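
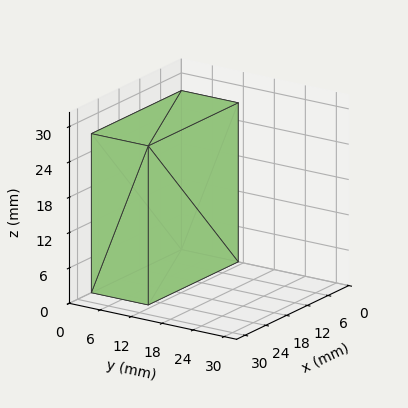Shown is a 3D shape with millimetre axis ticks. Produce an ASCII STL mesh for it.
Reading the render: the shape is a rectangular box, roughly 26 × 11 mm footprint and 27 mm tall (dimensions read to the nearest mm from the axis ticks). For the STL, each face is triangulated and given an outward normal.

solid part
  facet normal 0.0000 0.0000 -1.0000
    outer loop
      vertex 26.0 11.0 0.0
      vertex 26.0 0.0 0.0
      vertex 0.0 0.0 0.0
    endloop
  endfacet
  facet normal 0.0000 0.0000 -1.0000
    outer loop
      vertex 0.0 11.0 0.0
      vertex 26.0 11.0 0.0
      vertex 0.0 0.0 0.0
    endloop
  endfacet
  facet normal 0.0000 0.0000 1.0000
    outer loop
      vertex 0.0 0.0 27.0
      vertex 26.0 0.0 27.0
      vertex 26.0 11.0 27.0
    endloop
  endfacet
  facet normal 0.0000 0.0000 1.0000
    outer loop
      vertex 0.0 0.0 27.0
      vertex 26.0 11.0 27.0
      vertex 0.0 11.0 27.0
    endloop
  endfacet
  facet normal 0.0000 -1.0000 0.0000
    outer loop
      vertex 0.0 0.0 0.0
      vertex 26.0 0.0 0.0
      vertex 26.0 0.0 27.0
    endloop
  endfacet
  facet normal 0.0000 -1.0000 0.0000
    outer loop
      vertex 0.0 0.0 0.0
      vertex 26.0 0.0 27.0
      vertex 0.0 0.0 27.0
    endloop
  endfacet
  facet normal 0.0000 1.0000 0.0000
    outer loop
      vertex 26.0 11.0 27.0
      vertex 26.0 11.0 0.0
      vertex 0.0 11.0 0.0
    endloop
  endfacet
  facet normal 0.0000 1.0000 0.0000
    outer loop
      vertex 0.0 11.0 27.0
      vertex 26.0 11.0 27.0
      vertex 0.0 11.0 0.0
    endloop
  endfacet
  facet normal -1.0000 0.0000 0.0000
    outer loop
      vertex 0.0 11.0 27.0
      vertex 0.0 11.0 0.0
      vertex 0.0 0.0 0.0
    endloop
  endfacet
  facet normal -1.0000 0.0000 0.0000
    outer loop
      vertex 0.0 0.0 27.0
      vertex 0.0 11.0 27.0
      vertex 0.0 0.0 0.0
    endloop
  endfacet
  facet normal 1.0000 0.0000 0.0000
    outer loop
      vertex 26.0 0.0 0.0
      vertex 26.0 11.0 0.0
      vertex 26.0 11.0 27.0
    endloop
  endfacet
  facet normal 1.0000 0.0000 0.0000
    outer loop
      vertex 26.0 0.0 0.0
      vertex 26.0 11.0 27.0
      vertex 26.0 0.0 27.0
    endloop
  endfacet
endsolid part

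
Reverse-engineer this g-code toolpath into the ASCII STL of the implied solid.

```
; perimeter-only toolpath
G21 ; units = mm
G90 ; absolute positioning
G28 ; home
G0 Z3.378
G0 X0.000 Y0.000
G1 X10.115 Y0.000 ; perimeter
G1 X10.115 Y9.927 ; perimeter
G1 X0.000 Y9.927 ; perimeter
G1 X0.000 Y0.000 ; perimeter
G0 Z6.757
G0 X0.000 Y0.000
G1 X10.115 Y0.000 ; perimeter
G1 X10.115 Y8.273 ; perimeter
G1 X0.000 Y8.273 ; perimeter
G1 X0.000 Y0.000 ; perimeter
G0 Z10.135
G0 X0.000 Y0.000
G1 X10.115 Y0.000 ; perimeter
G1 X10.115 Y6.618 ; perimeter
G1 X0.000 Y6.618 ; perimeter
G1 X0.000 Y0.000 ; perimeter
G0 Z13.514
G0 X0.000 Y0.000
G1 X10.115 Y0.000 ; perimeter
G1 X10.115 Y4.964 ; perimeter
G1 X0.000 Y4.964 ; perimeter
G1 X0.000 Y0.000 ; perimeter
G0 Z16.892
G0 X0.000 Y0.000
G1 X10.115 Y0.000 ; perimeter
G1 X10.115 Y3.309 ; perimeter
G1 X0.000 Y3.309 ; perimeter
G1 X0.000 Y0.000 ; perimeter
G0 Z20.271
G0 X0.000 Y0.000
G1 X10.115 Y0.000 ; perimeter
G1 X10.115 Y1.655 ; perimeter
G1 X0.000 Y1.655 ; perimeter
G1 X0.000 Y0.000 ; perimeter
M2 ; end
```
solid part
  facet normal 0.0000 0.0000 -1.0000
    outer loop
      vertex 10.115 11.582 0.000
      vertex 10.115 0.000 0.000
      vertex 0.000 0.000 0.000
    endloop
  endfacet
  facet normal 0.0000 0.0000 -1.0000
    outer loop
      vertex 0.000 11.582 0.000
      vertex 10.115 11.582 0.000
      vertex 0.000 0.000 0.000
    endloop
  endfacet
  facet normal 0.0000 -1.0000 0.0000
    outer loop
      vertex 0.000 0.000 0.000
      vertex 10.115 0.000 0.000
      vertex 10.115 0.000 23.649
    endloop
  endfacet
  facet normal 0.0000 -1.0000 0.0000
    outer loop
      vertex 0.000 0.000 0.000
      vertex 10.115 0.000 23.649
      vertex 0.000 0.000 23.649
    endloop
  endfacet
  facet normal 0.0000 0.8981 0.4398
    outer loop
      vertex 0.000 0.000 23.649
      vertex 10.115 0.000 23.649
      vertex 10.115 11.582 0.000
    endloop
  endfacet
  facet normal 0.0000 0.8981 0.4398
    outer loop
      vertex 0.000 0.000 23.649
      vertex 10.115 11.582 0.000
      vertex 0.000 11.582 0.000
    endloop
  endfacet
  facet normal -1.0000 0.0000 0.0000
    outer loop
      vertex 0.000 0.000 23.649
      vertex 0.000 11.582 0.000
      vertex 0.000 0.000 0.000
    endloop
  endfacet
  facet normal 1.0000 0.0000 0.0000
    outer loop
      vertex 10.115 0.000 0.000
      vertex 10.115 11.582 0.000
      vertex 10.115 0.000 23.649
    endloop
  endfacet
endsolid part

The G0 Z moves step by Δz≈3.378 mm. The G1 loops shrink linearly with z, so the solid tapers from its base footprint up to z≈23.6. Closing with a flat bottom cap and the tapered top and triangulating gives 8 facets — a wedge (ramp): 10.1 × 11.6 mm base, rising to 23.6 mm along the y=0 edge and sloping linearly to z=0 at y=11.6.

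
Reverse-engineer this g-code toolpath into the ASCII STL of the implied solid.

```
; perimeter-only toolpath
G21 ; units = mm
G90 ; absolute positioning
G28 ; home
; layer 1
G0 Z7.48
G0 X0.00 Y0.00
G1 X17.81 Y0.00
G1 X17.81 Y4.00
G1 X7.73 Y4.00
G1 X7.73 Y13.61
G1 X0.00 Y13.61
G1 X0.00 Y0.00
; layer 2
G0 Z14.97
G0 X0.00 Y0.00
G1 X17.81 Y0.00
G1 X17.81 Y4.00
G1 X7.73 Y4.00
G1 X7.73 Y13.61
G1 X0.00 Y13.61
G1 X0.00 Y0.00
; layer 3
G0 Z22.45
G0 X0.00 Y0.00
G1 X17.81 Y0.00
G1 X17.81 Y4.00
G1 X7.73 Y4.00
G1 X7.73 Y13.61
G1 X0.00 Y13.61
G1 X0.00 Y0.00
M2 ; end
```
solid part
  facet normal 0.0000 0.0000 -1.0000
    outer loop
      vertex 17.81 4.00 0.00
      vertex 17.81 0.00 0.00
      vertex 0.00 0.00 0.00
    endloop
  endfacet
  facet normal 0.0000 0.0000 -1.0000
    outer loop
      vertex 7.73 4.00 0.00
      vertex 17.81 4.00 0.00
      vertex 0.00 0.00 0.00
    endloop
  endfacet
  facet normal 0.0000 0.0000 -1.0000
    outer loop
      vertex 7.73 13.61 0.00
      vertex 7.73 4.00 0.00
      vertex 0.00 0.00 0.00
    endloop
  endfacet
  facet normal 0.0000 0.0000 -1.0000
    outer loop
      vertex 0.00 13.61 0.00
      vertex 7.73 13.61 0.00
      vertex 0.00 0.00 0.00
    endloop
  endfacet
  facet normal 0.0000 0.0000 1.0000
    outer loop
      vertex 0.00 0.00 22.45
      vertex 17.81 0.00 22.45
      vertex 17.81 4.00 22.45
    endloop
  endfacet
  facet normal 0.0000 0.0000 1.0000
    outer loop
      vertex 0.00 0.00 22.45
      vertex 17.81 4.00 22.45
      vertex 7.73 4.00 22.45
    endloop
  endfacet
  facet normal 0.0000 0.0000 1.0000
    outer loop
      vertex 0.00 0.00 22.45
      vertex 7.73 4.00 22.45
      vertex 7.73 13.61 22.45
    endloop
  endfacet
  facet normal 0.0000 0.0000 1.0000
    outer loop
      vertex 0.00 0.00 22.45
      vertex 7.73 13.61 22.45
      vertex 0.00 13.61 22.45
    endloop
  endfacet
  facet normal 0.0000 -1.0000 0.0000
    outer loop
      vertex 0.00 0.00 0.00
      vertex 17.81 0.00 0.00
      vertex 17.81 0.00 22.45
    endloop
  endfacet
  facet normal 0.0000 -1.0000 0.0000
    outer loop
      vertex 0.00 0.00 0.00
      vertex 17.81 0.00 22.45
      vertex 0.00 0.00 22.45
    endloop
  endfacet
  facet normal 1.0000 0.0000 0.0000
    outer loop
      vertex 17.81 0.00 0.00
      vertex 17.81 4.00 0.00
      vertex 17.81 4.00 22.45
    endloop
  endfacet
  facet normal 1.0000 0.0000 0.0000
    outer loop
      vertex 17.81 0.00 0.00
      vertex 17.81 4.00 22.45
      vertex 17.81 0.00 22.45
    endloop
  endfacet
  facet normal 0.0000 1.0000 0.0000
    outer loop
      vertex 17.81 4.00 0.00
      vertex 7.73 4.00 0.00
      vertex 7.73 4.00 22.45
    endloop
  endfacet
  facet normal 0.0000 1.0000 0.0000
    outer loop
      vertex 17.81 4.00 0.00
      vertex 7.73 4.00 22.45
      vertex 17.81 4.00 22.45
    endloop
  endfacet
  facet normal 1.0000 0.0000 0.0000
    outer loop
      vertex 7.73 4.00 0.00
      vertex 7.73 13.61 0.00
      vertex 7.73 13.61 22.45
    endloop
  endfacet
  facet normal 1.0000 0.0000 0.0000
    outer loop
      vertex 7.73 4.00 0.00
      vertex 7.73 13.61 22.45
      vertex 7.73 4.00 22.45
    endloop
  endfacet
  facet normal 0.0000 1.0000 0.0000
    outer loop
      vertex 7.73 13.61 0.00
      vertex 0.00 13.61 0.00
      vertex 0.00 13.61 22.45
    endloop
  endfacet
  facet normal 0.0000 1.0000 0.0000
    outer loop
      vertex 7.73 13.61 0.00
      vertex 0.00 13.61 22.45
      vertex 7.73 13.61 22.45
    endloop
  endfacet
  facet normal -1.0000 0.0000 0.0000
    outer loop
      vertex 0.00 13.61 0.00
      vertex 0.00 0.00 0.00
      vertex 0.00 0.00 22.45
    endloop
  endfacet
  facet normal -1.0000 0.0000 0.0000
    outer loop
      vertex 0.00 13.61 0.00
      vertex 0.00 0.00 22.45
      vertex 0.00 13.61 22.45
    endloop
  endfacet
endsolid part

The G0 Z moves step by Δz≈7.48 mm. Every layer's G1 loop is the same polygon, so the solid is a straight extrusion of it from z=0 to z≈22.4. Closing with flat bottom and top caps and triangulating gives 20 facets — an L-shaped prism: outer 17.8 × 13.6 mm, arm thicknesses ≈ 4 mm (horizontal) and 7.73 mm (vertical), extruded 22.4 mm in z.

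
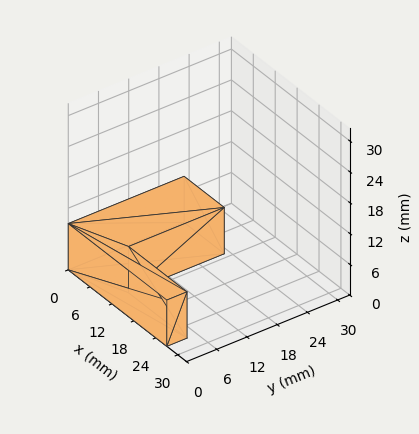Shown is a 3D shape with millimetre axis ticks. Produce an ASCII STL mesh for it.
Reading the render: the shape is an L-shaped prism: outer 27 × 23 mm, arm thicknesses ≈ 4 mm (horizontal) and 11 mm (vertical), extruded 9 mm in z (dimensions read to the nearest mm from the axis ticks). For the STL, each face is triangulated and given an outward normal.

solid part
  facet normal 0.0000 0.0000 -1.0000
    outer loop
      vertex 27.000 4.000 0.000
      vertex 27.000 0.000 0.000
      vertex 0.000 0.000 0.000
    endloop
  endfacet
  facet normal 0.0000 0.0000 -1.0000
    outer loop
      vertex 11.000 4.000 0.000
      vertex 27.000 4.000 0.000
      vertex 0.000 0.000 0.000
    endloop
  endfacet
  facet normal 0.0000 0.0000 -1.0000
    outer loop
      vertex 11.000 23.000 0.000
      vertex 11.000 4.000 0.000
      vertex 0.000 0.000 0.000
    endloop
  endfacet
  facet normal 0.0000 0.0000 -1.0000
    outer loop
      vertex 0.000 23.000 0.000
      vertex 11.000 23.000 0.000
      vertex 0.000 0.000 0.000
    endloop
  endfacet
  facet normal 0.0000 0.0000 1.0000
    outer loop
      vertex 0.000 0.000 9.000
      vertex 27.000 0.000 9.000
      vertex 27.000 4.000 9.000
    endloop
  endfacet
  facet normal 0.0000 0.0000 1.0000
    outer loop
      vertex 0.000 0.000 9.000
      vertex 27.000 4.000 9.000
      vertex 11.000 4.000 9.000
    endloop
  endfacet
  facet normal 0.0000 0.0000 1.0000
    outer loop
      vertex 0.000 0.000 9.000
      vertex 11.000 4.000 9.000
      vertex 11.000 23.000 9.000
    endloop
  endfacet
  facet normal 0.0000 0.0000 1.0000
    outer loop
      vertex 0.000 0.000 9.000
      vertex 11.000 23.000 9.000
      vertex 0.000 23.000 9.000
    endloop
  endfacet
  facet normal 0.0000 -1.0000 0.0000
    outer loop
      vertex 0.000 0.000 0.000
      vertex 27.000 0.000 0.000
      vertex 27.000 0.000 9.000
    endloop
  endfacet
  facet normal 0.0000 -1.0000 0.0000
    outer loop
      vertex 0.000 0.000 0.000
      vertex 27.000 0.000 9.000
      vertex 0.000 0.000 9.000
    endloop
  endfacet
  facet normal 1.0000 0.0000 0.0000
    outer loop
      vertex 27.000 0.000 0.000
      vertex 27.000 4.000 0.000
      vertex 27.000 4.000 9.000
    endloop
  endfacet
  facet normal 1.0000 0.0000 0.0000
    outer loop
      vertex 27.000 0.000 0.000
      vertex 27.000 4.000 9.000
      vertex 27.000 0.000 9.000
    endloop
  endfacet
  facet normal 0.0000 1.0000 0.0000
    outer loop
      vertex 27.000 4.000 0.000
      vertex 11.000 4.000 0.000
      vertex 11.000 4.000 9.000
    endloop
  endfacet
  facet normal 0.0000 1.0000 0.0000
    outer loop
      vertex 27.000 4.000 0.000
      vertex 11.000 4.000 9.000
      vertex 27.000 4.000 9.000
    endloop
  endfacet
  facet normal 1.0000 0.0000 0.0000
    outer loop
      vertex 11.000 4.000 0.000
      vertex 11.000 23.000 0.000
      vertex 11.000 23.000 9.000
    endloop
  endfacet
  facet normal 1.0000 0.0000 0.0000
    outer loop
      vertex 11.000 4.000 0.000
      vertex 11.000 23.000 9.000
      vertex 11.000 4.000 9.000
    endloop
  endfacet
  facet normal 0.0000 1.0000 0.0000
    outer loop
      vertex 11.000 23.000 0.000
      vertex 0.000 23.000 0.000
      vertex 0.000 23.000 9.000
    endloop
  endfacet
  facet normal 0.0000 1.0000 0.0000
    outer loop
      vertex 11.000 23.000 0.000
      vertex 0.000 23.000 9.000
      vertex 11.000 23.000 9.000
    endloop
  endfacet
  facet normal -1.0000 0.0000 0.0000
    outer loop
      vertex 0.000 23.000 0.000
      vertex 0.000 0.000 0.000
      vertex 0.000 0.000 9.000
    endloop
  endfacet
  facet normal -1.0000 0.0000 0.0000
    outer loop
      vertex 0.000 23.000 0.000
      vertex 0.000 0.000 9.000
      vertex 0.000 23.000 9.000
    endloop
  endfacet
endsolid part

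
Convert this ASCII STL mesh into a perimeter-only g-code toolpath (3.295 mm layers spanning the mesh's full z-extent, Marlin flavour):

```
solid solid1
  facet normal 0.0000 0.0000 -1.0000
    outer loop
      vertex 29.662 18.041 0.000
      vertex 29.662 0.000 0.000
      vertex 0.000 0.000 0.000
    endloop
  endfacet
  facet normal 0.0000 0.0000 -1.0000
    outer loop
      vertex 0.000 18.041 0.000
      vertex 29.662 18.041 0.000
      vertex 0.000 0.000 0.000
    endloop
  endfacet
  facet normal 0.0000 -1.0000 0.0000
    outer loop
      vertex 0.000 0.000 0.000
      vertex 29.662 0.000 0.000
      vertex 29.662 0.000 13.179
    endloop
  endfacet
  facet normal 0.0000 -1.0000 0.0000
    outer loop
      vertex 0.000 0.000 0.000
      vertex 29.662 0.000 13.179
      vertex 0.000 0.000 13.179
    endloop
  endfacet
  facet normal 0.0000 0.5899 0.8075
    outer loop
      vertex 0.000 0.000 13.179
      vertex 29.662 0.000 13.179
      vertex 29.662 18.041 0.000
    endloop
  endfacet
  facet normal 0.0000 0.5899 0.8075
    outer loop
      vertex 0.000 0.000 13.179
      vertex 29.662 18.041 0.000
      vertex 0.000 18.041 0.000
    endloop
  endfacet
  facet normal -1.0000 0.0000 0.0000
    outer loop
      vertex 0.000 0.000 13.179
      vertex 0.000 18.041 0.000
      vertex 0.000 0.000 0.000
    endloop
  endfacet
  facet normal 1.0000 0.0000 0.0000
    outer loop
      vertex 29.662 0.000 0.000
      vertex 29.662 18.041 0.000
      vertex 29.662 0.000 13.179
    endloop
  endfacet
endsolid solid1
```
; perimeter-only toolpath
G21 ; units = mm
G90 ; absolute positioning
G28 ; home
; layer 1
G0 Z3.295
G0 X0.000 Y0.000
G1 X29.662 Y0.000
G1 X29.662 Y13.531
G1 X0.000 Y13.531
G1 X0.000 Y0.000
; layer 2
G0 Z6.590
G0 X0.000 Y0.000
G1 X29.662 Y0.000
G1 X29.662 Y9.021
G1 X0.000 Y9.021
G1 X0.000 Y0.000
; layer 3
G0 Z9.884
G0 X0.000 Y0.000
G1 X29.662 Y0.000
G1 X29.662 Y4.510
G1 X0.000 Y4.510
G1 X0.000 Y0.000
M2 ; end

The solid is a wedge (ramp): 29.7 × 18 mm base, rising to 13.2 mm along the y=0 edge and sloping linearly to z=0 at y=18. Slicing at Δz = 3.295 mm — 4 equal slices spanning the solid's height, so layer i sits at z = i·h/4 — gives 3 non-empty perimeters. Each is a 4-segment closed polygon; G0 lifts to the layer z and rapids to the start vertex, then G1 traces the edges. The cross-section shrinks linearly with z (the slice at the apex is degenerate and omitted).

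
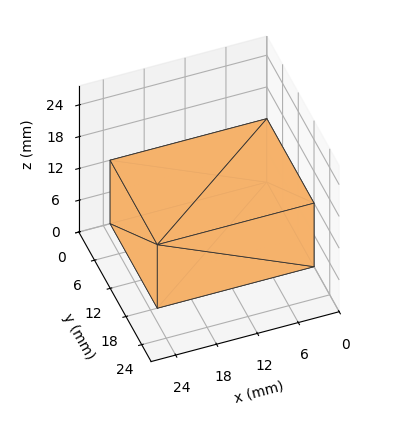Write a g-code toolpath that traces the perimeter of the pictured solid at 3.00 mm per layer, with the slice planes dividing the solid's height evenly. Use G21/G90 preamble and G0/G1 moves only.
Reading the render: the shape is a rectangular box, roughly 23 × 18 mm footprint and 12 mm tall (dimensions read to the nearest mm from the axis ticks). For the g-code, the solid's height is divided into equal slices at the stated Δz and each level perimeter traced with G1 moves after a G0 lift.

; perimeter-only toolpath
G21 ; units = mm
G90 ; absolute positioning
G28 ; home
; layer 1
G0 Z3.00
G0 X0.00 Y0.00
G1 X23.00 Y0.00
G1 X23.00 Y18.00
G1 X0.00 Y18.00
G1 X0.00 Y0.00
; layer 2
G0 Z6.00
G0 X0.00 Y0.00
G1 X23.00 Y0.00
G1 X23.00 Y18.00
G1 X0.00 Y18.00
G1 X0.00 Y0.00
; layer 3
G0 Z9.00
G0 X0.00 Y0.00
G1 X23.00 Y0.00
G1 X23.00 Y18.00
G1 X0.00 Y18.00
G1 X0.00 Y0.00
; layer 4
G0 Z12.00
G0 X0.00 Y0.00
G1 X23.00 Y0.00
G1 X23.00 Y18.00
G1 X0.00 Y18.00
G1 X0.00 Y0.00
M2 ; end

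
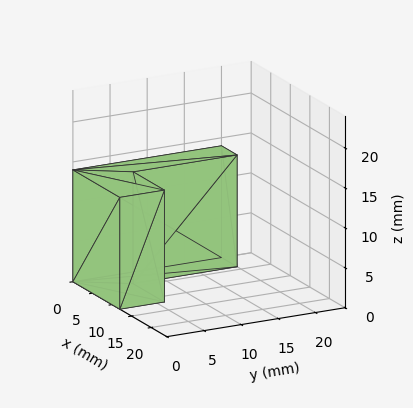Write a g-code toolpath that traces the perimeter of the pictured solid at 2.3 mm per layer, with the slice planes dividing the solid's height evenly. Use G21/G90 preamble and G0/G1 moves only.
Reading the render: the shape is an L-shaped prism: outer 12 × 20 mm, arm thicknesses ≈ 6 mm (horizontal) and 4 mm (vertical), extruded 14 mm in z (dimensions read to the nearest mm from the axis ticks). For the g-code, the solid's height is divided into equal slices at the stated Δz and each level perimeter traced with G1 moves after a G0 lift.

; perimeter-only toolpath
G21 ; units = mm
G90 ; absolute positioning
G28 ; home
; layer 1
G0 Z2.3
G0 X0.0 Y0.0
G1 X12.0 Y0.0
G1 X12.0 Y6.0
G1 X4.0 Y6.0
G1 X4.0 Y20.0
G1 X0.0 Y20.0
G1 X0.0 Y0.0
; layer 2
G0 Z4.7
G0 X0.0 Y0.0
G1 X12.0 Y0.0
G1 X12.0 Y6.0
G1 X4.0 Y6.0
G1 X4.0 Y20.0
G1 X0.0 Y20.0
G1 X0.0 Y0.0
; layer 3
G0 Z7.0
G0 X0.0 Y0.0
G1 X12.0 Y0.0
G1 X12.0 Y6.0
G1 X4.0 Y6.0
G1 X4.0 Y20.0
G1 X0.0 Y20.0
G1 X0.0 Y0.0
; layer 4
G0 Z9.3
G0 X0.0 Y0.0
G1 X12.0 Y0.0
G1 X12.0 Y6.0
G1 X4.0 Y6.0
G1 X4.0 Y20.0
G1 X0.0 Y20.0
G1 X0.0 Y0.0
; layer 5
G0 Z11.7
G0 X0.0 Y0.0
G1 X12.0 Y0.0
G1 X12.0 Y6.0
G1 X4.0 Y6.0
G1 X4.0 Y20.0
G1 X0.0 Y20.0
G1 X0.0 Y0.0
; layer 6
G0 Z14.0
G0 X0.0 Y0.0
G1 X12.0 Y0.0
G1 X12.0 Y6.0
G1 X4.0 Y6.0
G1 X4.0 Y20.0
G1 X0.0 Y20.0
G1 X0.0 Y0.0
M2 ; end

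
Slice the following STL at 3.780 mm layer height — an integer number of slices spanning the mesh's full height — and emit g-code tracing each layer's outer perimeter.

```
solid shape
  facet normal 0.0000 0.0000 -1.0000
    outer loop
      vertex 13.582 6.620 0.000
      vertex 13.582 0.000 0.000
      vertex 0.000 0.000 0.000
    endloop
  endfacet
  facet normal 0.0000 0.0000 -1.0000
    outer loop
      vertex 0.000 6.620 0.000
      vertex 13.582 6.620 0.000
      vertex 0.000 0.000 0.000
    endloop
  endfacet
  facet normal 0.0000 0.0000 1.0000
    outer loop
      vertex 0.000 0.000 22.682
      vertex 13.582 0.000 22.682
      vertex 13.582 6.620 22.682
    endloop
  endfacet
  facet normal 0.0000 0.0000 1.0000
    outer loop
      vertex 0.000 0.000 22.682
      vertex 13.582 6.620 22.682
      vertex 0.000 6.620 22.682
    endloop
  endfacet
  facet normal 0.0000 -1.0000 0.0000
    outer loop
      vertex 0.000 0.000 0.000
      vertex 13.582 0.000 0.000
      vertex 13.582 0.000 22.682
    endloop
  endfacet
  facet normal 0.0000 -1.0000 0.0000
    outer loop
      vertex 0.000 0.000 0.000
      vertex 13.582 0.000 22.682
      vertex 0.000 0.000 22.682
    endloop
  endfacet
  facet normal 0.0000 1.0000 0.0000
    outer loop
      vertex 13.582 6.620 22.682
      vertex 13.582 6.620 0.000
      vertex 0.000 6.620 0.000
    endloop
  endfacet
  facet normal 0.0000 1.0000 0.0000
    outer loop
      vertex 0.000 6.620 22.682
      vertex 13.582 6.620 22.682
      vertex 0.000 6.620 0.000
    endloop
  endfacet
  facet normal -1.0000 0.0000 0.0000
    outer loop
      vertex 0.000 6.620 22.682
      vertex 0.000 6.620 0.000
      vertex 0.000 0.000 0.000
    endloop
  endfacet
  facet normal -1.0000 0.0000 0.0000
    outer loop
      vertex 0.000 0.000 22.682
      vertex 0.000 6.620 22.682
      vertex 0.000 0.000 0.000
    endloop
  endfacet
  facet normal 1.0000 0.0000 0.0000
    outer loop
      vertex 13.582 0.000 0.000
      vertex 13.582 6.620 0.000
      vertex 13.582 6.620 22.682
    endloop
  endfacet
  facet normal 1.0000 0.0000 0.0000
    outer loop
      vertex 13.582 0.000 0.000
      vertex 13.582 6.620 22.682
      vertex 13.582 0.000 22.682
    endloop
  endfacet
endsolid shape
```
; perimeter-only toolpath
G21 ; units = mm
G90 ; absolute positioning
G28 ; home
; layer 1
G0 Z3.780
G0 X0.000 Y0.000
G1 X13.582 Y0.000
G1 X13.582 Y6.620
G1 X0.000 Y6.620
G1 X0.000 Y0.000
; layer 2
G0 Z7.561
G0 X0.000 Y0.000
G1 X13.582 Y0.000
G1 X13.582 Y6.620
G1 X0.000 Y6.620
G1 X0.000 Y0.000
; layer 3
G0 Z11.341
G0 X0.000 Y0.000
G1 X13.582 Y0.000
G1 X13.582 Y6.620
G1 X0.000 Y6.620
G1 X0.000 Y0.000
; layer 4
G0 Z15.121
G0 X0.000 Y0.000
G1 X13.582 Y0.000
G1 X13.582 Y6.620
G1 X0.000 Y6.620
G1 X0.000 Y0.000
; layer 5
G0 Z18.902
G0 X0.000 Y0.000
G1 X13.582 Y0.000
G1 X13.582 Y6.620
G1 X0.000 Y6.620
G1 X0.000 Y0.000
; layer 6
G0 Z22.682
G0 X0.000 Y0.000
G1 X13.582 Y0.000
G1 X13.582 Y6.620
G1 X0.000 Y6.620
G1 X0.000 Y0.000
M2 ; end

The solid is a rectangular box, roughly 13.6 × 6.62 mm footprint and 22.7 mm tall. Slicing at Δz = 3.780 mm — 6 equal slices spanning the solid's height, so layer i sits at z = i·h/6 — gives 6 non-empty perimeters. Each is a 4-segment closed polygon; G0 lifts to the layer z and rapids to the start vertex, then G1 traces the edges.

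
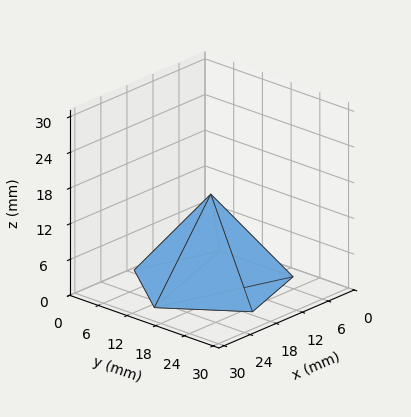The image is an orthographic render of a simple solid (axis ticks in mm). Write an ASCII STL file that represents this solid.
Reading the render: the shape is a regular 5-sided pyramid, base circumscribed radius ≈ 13 mm, apex at z ≈ 15 mm (dimensions read to the nearest mm from the axis ticks). For the STL, each face is triangulated and given an outward normal.

solid part
  facet normal 0.0000 0.0000 -1.0000
    outer loop
      vertex 2.48 20.64 0.00
      vertex 17.02 25.36 0.00
      vertex 26.00 13.00 0.00
    endloop
  endfacet
  facet normal 0.0000 0.0000 -1.0000
    outer loop
      vertex 2.48 5.36 0.00
      vertex 2.48 20.64 0.00
      vertex 26.00 13.00 0.00
    endloop
  endfacet
  facet normal 0.0000 0.0000 -1.0000
    outer loop
      vertex 17.02 0.64 0.00
      vertex 2.48 5.36 0.00
      vertex 26.00 13.00 0.00
    endloop
  endfacet
  facet normal 0.6624 0.4813 0.5741
    outer loop
      vertex 26.00 13.00 0.00
      vertex 17.02 25.36 0.00
      vertex 13.00 13.00 15.00
    endloop
  endfacet
  facet normal -0.2528 0.7788 0.5740
    outer loop
      vertex 17.02 25.36 0.00
      vertex 2.48 20.64 0.00
      vertex 13.00 13.00 15.00
    endloop
  endfacet
  facet normal -0.8187 0.0000 0.5742
    outer loop
      vertex 2.48 20.64 0.00
      vertex 2.48 5.36 0.00
      vertex 13.00 13.00 15.00
    endloop
  endfacet
  facet normal -0.2528 -0.7788 0.5740
    outer loop
      vertex 2.48 5.36 0.00
      vertex 17.02 0.64 0.00
      vertex 13.00 13.00 15.00
    endloop
  endfacet
  facet normal 0.6624 -0.4813 0.5741
    outer loop
      vertex 17.02 0.64 0.00
      vertex 26.00 13.00 0.00
      vertex 13.00 13.00 15.00
    endloop
  endfacet
endsolid part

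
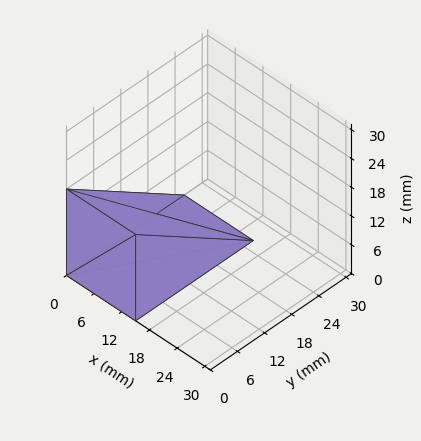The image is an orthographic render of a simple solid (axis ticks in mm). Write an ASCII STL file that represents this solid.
Reading the render: the shape is a wedge (ramp): 15 × 26 mm base, rising to 18 mm along the y=0 edge and sloping linearly to z=0 at y=26 (dimensions read to the nearest mm from the axis ticks). For the STL, each face is triangulated and given an outward normal.

solid part
  facet normal 0.0000 0.0000 -1.0000
    outer loop
      vertex 15.000 26.000 0.000
      vertex 15.000 0.000 0.000
      vertex 0.000 0.000 0.000
    endloop
  endfacet
  facet normal 0.0000 0.0000 -1.0000
    outer loop
      vertex 0.000 26.000 0.000
      vertex 15.000 26.000 0.000
      vertex 0.000 0.000 0.000
    endloop
  endfacet
  facet normal 0.0000 -1.0000 0.0000
    outer loop
      vertex 0.000 0.000 0.000
      vertex 15.000 0.000 0.000
      vertex 15.000 0.000 18.000
    endloop
  endfacet
  facet normal 0.0000 -1.0000 0.0000
    outer loop
      vertex 0.000 0.000 0.000
      vertex 15.000 0.000 18.000
      vertex 0.000 0.000 18.000
    endloop
  endfacet
  facet normal 0.0000 0.5692 0.8222
    outer loop
      vertex 0.000 0.000 18.000
      vertex 15.000 0.000 18.000
      vertex 15.000 26.000 0.000
    endloop
  endfacet
  facet normal 0.0000 0.5692 0.8222
    outer loop
      vertex 0.000 0.000 18.000
      vertex 15.000 26.000 0.000
      vertex 0.000 26.000 0.000
    endloop
  endfacet
  facet normal -1.0000 0.0000 0.0000
    outer loop
      vertex 0.000 0.000 18.000
      vertex 0.000 26.000 0.000
      vertex 0.000 0.000 0.000
    endloop
  endfacet
  facet normal 1.0000 0.0000 0.0000
    outer loop
      vertex 15.000 0.000 0.000
      vertex 15.000 26.000 0.000
      vertex 15.000 0.000 18.000
    endloop
  endfacet
endsolid part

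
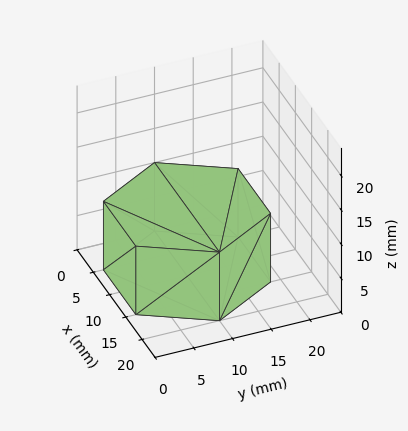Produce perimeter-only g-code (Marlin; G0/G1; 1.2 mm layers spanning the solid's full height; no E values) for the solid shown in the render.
Reading the render: the shape is a regular 6-sided prism (a cylinder approximated with 6 flat sides), circumscribed radius ≈ 10 mm, height ≈ 10 mm (dimensions read to the nearest mm from the axis ticks). For the g-code, the solid's height is divided into equal slices at the stated Δz and each level perimeter traced with G1 moves after a G0 lift.

; perimeter-only toolpath
G21 ; units = mm
G90 ; absolute positioning
G28 ; home
; layer 1
G0 Z1.2
G0 X20.0 Y10.0
G1 X15.0 Y18.7
G1 X5.0 Y18.7
G1 X0.0 Y10.0
G1 X5.0 Y1.3
G1 X15.0 Y1.3
G1 X20.0 Y10.0
; layer 2
G0 Z2.5
G0 X20.0 Y10.0
G1 X15.0 Y18.7
G1 X5.0 Y18.7
G1 X0.0 Y10.0
G1 X5.0 Y1.3
G1 X15.0 Y1.3
G1 X20.0 Y10.0
; layer 3
G0 Z3.8
G0 X20.0 Y10.0
G1 X15.0 Y18.7
G1 X5.0 Y18.7
G1 X0.0 Y10.0
G1 X5.0 Y1.3
G1 X15.0 Y1.3
G1 X20.0 Y10.0
; layer 4
G0 Z5.0
G0 X20.0 Y10.0
G1 X15.0 Y18.7
G1 X5.0 Y18.7
G1 X0.0 Y10.0
G1 X5.0 Y1.3
G1 X15.0 Y1.3
G1 X20.0 Y10.0
; layer 5
G0 Z6.2
G0 X20.0 Y10.0
G1 X15.0 Y18.7
G1 X5.0 Y18.7
G1 X0.0 Y10.0
G1 X5.0 Y1.3
G1 X15.0 Y1.3
G1 X20.0 Y10.0
; layer 6
G0 Z7.5
G0 X20.0 Y10.0
G1 X15.0 Y18.7
G1 X5.0 Y18.7
G1 X0.0 Y10.0
G1 X5.0 Y1.3
G1 X15.0 Y1.3
G1 X20.0 Y10.0
; layer 7
G0 Z8.8
G0 X20.0 Y10.0
G1 X15.0 Y18.7
G1 X5.0 Y18.7
G1 X0.0 Y10.0
G1 X5.0 Y1.3
G1 X15.0 Y1.3
G1 X20.0 Y10.0
; layer 8
G0 Z10.0
G0 X20.0 Y10.0
G1 X15.0 Y18.7
G1 X5.0 Y18.7
G1 X0.0 Y10.0
G1 X5.0 Y1.3
G1 X15.0 Y1.3
G1 X20.0 Y10.0
M2 ; end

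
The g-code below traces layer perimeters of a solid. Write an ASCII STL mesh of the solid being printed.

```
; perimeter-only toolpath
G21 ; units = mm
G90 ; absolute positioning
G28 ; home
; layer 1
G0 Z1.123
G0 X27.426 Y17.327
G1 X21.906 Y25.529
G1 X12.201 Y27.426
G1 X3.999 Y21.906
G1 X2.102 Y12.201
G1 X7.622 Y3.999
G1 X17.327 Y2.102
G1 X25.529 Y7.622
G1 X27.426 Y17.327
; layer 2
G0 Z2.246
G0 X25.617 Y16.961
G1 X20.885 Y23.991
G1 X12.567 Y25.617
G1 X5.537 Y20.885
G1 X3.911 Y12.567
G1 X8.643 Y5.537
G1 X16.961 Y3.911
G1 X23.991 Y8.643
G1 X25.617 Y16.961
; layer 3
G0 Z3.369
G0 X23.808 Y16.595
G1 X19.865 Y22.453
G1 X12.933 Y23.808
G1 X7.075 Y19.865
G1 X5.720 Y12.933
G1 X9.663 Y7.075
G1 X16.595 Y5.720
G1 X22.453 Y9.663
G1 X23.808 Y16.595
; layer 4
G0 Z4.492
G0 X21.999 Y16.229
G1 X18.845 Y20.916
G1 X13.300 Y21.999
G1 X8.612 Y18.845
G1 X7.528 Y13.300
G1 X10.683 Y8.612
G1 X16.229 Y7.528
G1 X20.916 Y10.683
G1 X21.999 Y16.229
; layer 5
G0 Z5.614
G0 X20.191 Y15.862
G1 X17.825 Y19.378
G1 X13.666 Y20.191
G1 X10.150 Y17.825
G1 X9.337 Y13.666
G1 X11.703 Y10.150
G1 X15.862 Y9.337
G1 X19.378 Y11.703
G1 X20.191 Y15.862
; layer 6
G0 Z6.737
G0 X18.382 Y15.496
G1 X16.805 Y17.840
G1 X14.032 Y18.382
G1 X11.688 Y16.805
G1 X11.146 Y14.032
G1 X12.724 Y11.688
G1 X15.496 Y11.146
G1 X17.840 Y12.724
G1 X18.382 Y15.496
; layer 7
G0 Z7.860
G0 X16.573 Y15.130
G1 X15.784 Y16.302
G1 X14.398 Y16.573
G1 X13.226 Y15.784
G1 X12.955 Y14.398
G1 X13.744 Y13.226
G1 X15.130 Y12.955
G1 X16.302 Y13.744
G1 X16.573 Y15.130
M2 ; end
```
solid part
  facet normal 0.0000 0.0000 -1.0000
    outer loop
      vertex 11.835 29.235 0.000
      vertex 22.926 27.067 0.000
      vertex 29.235 17.693 0.000
    endloop
  endfacet
  facet normal 0.0000 0.0000 -1.0000
    outer loop
      vertex 2.461 22.926 0.000
      vertex 11.835 29.235 0.000
      vertex 29.235 17.693 0.000
    endloop
  endfacet
  facet normal 0.0000 0.0000 -1.0000
    outer loop
      vertex 0.293 11.835 0.000
      vertex 2.461 22.926 0.000
      vertex 29.235 17.693 0.000
    endloop
  endfacet
  facet normal 0.0000 0.0000 -1.0000
    outer loop
      vertex 6.602 2.461 0.000
      vertex 0.293 11.835 0.000
      vertex 29.235 17.693 0.000
    endloop
  endfacet
  facet normal 0.0000 0.0000 -1.0000
    outer loop
      vertex 17.693 0.293 0.000
      vertex 6.602 2.461 0.000
      vertex 29.235 17.693 0.000
    endloop
  endfacet
  facet normal 0.0000 0.0000 -1.0000
    outer loop
      vertex 27.067 6.602 0.000
      vertex 17.693 0.293 0.000
      vertex 29.235 17.693 0.000
    endloop
  endfacet
  facet normal 0.4563 0.3071 0.8352
    outer loop
      vertex 29.235 17.693 0.000
      vertex 22.926 27.067 0.000
      vertex 14.764 14.764 8.983
    endloop
  endfacet
  facet normal 0.1055 0.5398 0.8352
    outer loop
      vertex 22.926 27.067 0.000
      vertex 11.835 29.235 0.000
      vertex 14.764 14.764 8.983
    endloop
  endfacet
  facet normal -0.3071 0.4563 0.8352
    outer loop
      vertex 11.835 29.235 0.000
      vertex 2.461 22.926 0.000
      vertex 14.764 14.764 8.983
    endloop
  endfacet
  facet normal -0.5398 0.1055 0.8352
    outer loop
      vertex 2.461 22.926 0.000
      vertex 0.293 11.835 0.000
      vertex 14.764 14.764 8.983
    endloop
  endfacet
  facet normal -0.4563 -0.3071 0.8352
    outer loop
      vertex 0.293 11.835 0.000
      vertex 6.602 2.461 0.000
      vertex 14.764 14.764 8.983
    endloop
  endfacet
  facet normal -0.1055 -0.5398 0.8352
    outer loop
      vertex 6.602 2.461 0.000
      vertex 17.693 0.293 0.000
      vertex 14.764 14.764 8.983
    endloop
  endfacet
  facet normal 0.3071 -0.4563 0.8352
    outer loop
      vertex 17.693 0.293 0.000
      vertex 27.067 6.602 0.000
      vertex 14.764 14.764 8.983
    endloop
  endfacet
  facet normal 0.5398 -0.1055 0.8352
    outer loop
      vertex 27.067 6.602 0.000
      vertex 29.235 17.693 0.000
      vertex 14.764 14.764 8.983
    endloop
  endfacet
endsolid part

The G0 Z moves step by Δz≈1.123 mm. The G1 loops shrink linearly with z, so the solid tapers from its base footprint up to z≈8.98. Closing with a flat bottom cap and the tapered top and triangulating gives 14 facets — a regular 8-sided pyramid, base circumscribed radius ≈ 14.8 mm, apex at z ≈ 8.98 mm.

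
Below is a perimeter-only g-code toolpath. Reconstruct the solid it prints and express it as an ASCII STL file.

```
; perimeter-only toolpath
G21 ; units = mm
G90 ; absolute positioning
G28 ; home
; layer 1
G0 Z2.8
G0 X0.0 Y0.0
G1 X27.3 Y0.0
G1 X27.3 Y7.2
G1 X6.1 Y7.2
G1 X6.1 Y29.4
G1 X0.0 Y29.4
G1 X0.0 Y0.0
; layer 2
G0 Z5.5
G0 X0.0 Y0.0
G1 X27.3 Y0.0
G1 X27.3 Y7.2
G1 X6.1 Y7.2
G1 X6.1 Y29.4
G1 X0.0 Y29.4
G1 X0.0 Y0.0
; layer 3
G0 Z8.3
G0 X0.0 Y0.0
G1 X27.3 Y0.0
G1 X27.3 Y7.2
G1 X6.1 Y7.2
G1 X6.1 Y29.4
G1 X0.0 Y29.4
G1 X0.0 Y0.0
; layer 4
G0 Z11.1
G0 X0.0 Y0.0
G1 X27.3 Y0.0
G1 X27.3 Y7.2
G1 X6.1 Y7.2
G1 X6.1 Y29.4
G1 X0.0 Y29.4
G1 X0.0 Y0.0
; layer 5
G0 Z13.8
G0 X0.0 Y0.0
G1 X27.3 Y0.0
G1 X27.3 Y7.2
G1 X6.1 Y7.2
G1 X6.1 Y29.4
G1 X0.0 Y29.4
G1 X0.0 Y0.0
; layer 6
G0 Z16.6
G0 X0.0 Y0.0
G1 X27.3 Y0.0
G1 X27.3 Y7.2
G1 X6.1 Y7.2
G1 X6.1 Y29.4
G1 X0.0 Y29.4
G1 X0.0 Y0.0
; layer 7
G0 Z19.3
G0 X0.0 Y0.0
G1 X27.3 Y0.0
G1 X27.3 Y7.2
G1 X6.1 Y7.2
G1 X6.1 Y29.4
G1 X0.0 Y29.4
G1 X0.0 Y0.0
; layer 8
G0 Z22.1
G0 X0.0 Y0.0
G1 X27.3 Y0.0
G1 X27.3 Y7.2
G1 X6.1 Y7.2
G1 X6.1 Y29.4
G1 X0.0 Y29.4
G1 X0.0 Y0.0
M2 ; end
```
solid part
  facet normal 0.0000 0.0000 -1.0000
    outer loop
      vertex 27.3 7.2 0.0
      vertex 27.3 0.0 0.0
      vertex 0.0 0.0 0.0
    endloop
  endfacet
  facet normal 0.0000 0.0000 -1.0000
    outer loop
      vertex 6.1 7.2 0.0
      vertex 27.3 7.2 0.0
      vertex 0.0 0.0 0.0
    endloop
  endfacet
  facet normal 0.0000 0.0000 -1.0000
    outer loop
      vertex 6.1 29.4 0.0
      vertex 6.1 7.2 0.0
      vertex 0.0 0.0 0.0
    endloop
  endfacet
  facet normal 0.0000 0.0000 -1.0000
    outer loop
      vertex 0.0 29.4 0.0
      vertex 6.1 29.4 0.0
      vertex 0.0 0.0 0.0
    endloop
  endfacet
  facet normal 0.0000 0.0000 1.0000
    outer loop
      vertex 0.0 0.0 22.1
      vertex 27.3 0.0 22.1
      vertex 27.3 7.2 22.1
    endloop
  endfacet
  facet normal 0.0000 0.0000 1.0000
    outer loop
      vertex 0.0 0.0 22.1
      vertex 27.3 7.2 22.1
      vertex 6.1 7.2 22.1
    endloop
  endfacet
  facet normal 0.0000 0.0000 1.0000
    outer loop
      vertex 0.0 0.0 22.1
      vertex 6.1 7.2 22.1
      vertex 6.1 29.4 22.1
    endloop
  endfacet
  facet normal 0.0000 0.0000 1.0000
    outer loop
      vertex 0.0 0.0 22.1
      vertex 6.1 29.4 22.1
      vertex 0.0 29.4 22.1
    endloop
  endfacet
  facet normal 0.0000 -1.0000 0.0000
    outer loop
      vertex 0.0 0.0 0.0
      vertex 27.3 0.0 0.0
      vertex 27.3 0.0 22.1
    endloop
  endfacet
  facet normal 0.0000 -1.0000 0.0000
    outer loop
      vertex 0.0 0.0 0.0
      vertex 27.3 0.0 22.1
      vertex 0.0 0.0 22.1
    endloop
  endfacet
  facet normal 1.0000 0.0000 0.0000
    outer loop
      vertex 27.3 0.0 0.0
      vertex 27.3 7.2 0.0
      vertex 27.3 7.2 22.1
    endloop
  endfacet
  facet normal 1.0000 0.0000 0.0000
    outer loop
      vertex 27.3 0.0 0.0
      vertex 27.3 7.2 22.1
      vertex 27.3 0.0 22.1
    endloop
  endfacet
  facet normal 0.0000 1.0000 0.0000
    outer loop
      vertex 27.3 7.2 0.0
      vertex 6.1 7.2 0.0
      vertex 6.1 7.2 22.1
    endloop
  endfacet
  facet normal 0.0000 1.0000 0.0000
    outer loop
      vertex 27.3 7.2 0.0
      vertex 6.1 7.2 22.1
      vertex 27.3 7.2 22.1
    endloop
  endfacet
  facet normal 1.0000 0.0000 0.0000
    outer loop
      vertex 6.1 7.2 0.0
      vertex 6.1 29.4 0.0
      vertex 6.1 29.4 22.1
    endloop
  endfacet
  facet normal 1.0000 0.0000 0.0000
    outer loop
      vertex 6.1 7.2 0.0
      vertex 6.1 29.4 22.1
      vertex 6.1 7.2 22.1
    endloop
  endfacet
  facet normal 0.0000 1.0000 0.0000
    outer loop
      vertex 6.1 29.4 0.0
      vertex 0.0 29.4 0.0
      vertex 0.0 29.4 22.1
    endloop
  endfacet
  facet normal 0.0000 1.0000 0.0000
    outer loop
      vertex 6.1 29.4 0.0
      vertex 0.0 29.4 22.1
      vertex 6.1 29.4 22.1
    endloop
  endfacet
  facet normal -1.0000 0.0000 0.0000
    outer loop
      vertex 0.0 29.4 0.0
      vertex 0.0 0.0 0.0
      vertex 0.0 0.0 22.1
    endloop
  endfacet
  facet normal -1.0000 0.0000 0.0000
    outer loop
      vertex 0.0 29.4 0.0
      vertex 0.0 0.0 22.1
      vertex 0.0 29.4 22.1
    endloop
  endfacet
endsolid part

The G0 Z moves step by Δz≈2.8 mm. Every layer's G1 loop is the same polygon, so the solid is a straight extrusion of it from z=0 to z≈22.1. Closing with flat bottom and top caps and triangulating gives 20 facets — an L-shaped prism: outer 27.3 × 29.4 mm, arm thicknesses ≈ 7.2 mm (horizontal) and 6.1 mm (vertical), extruded 22.1 mm in z.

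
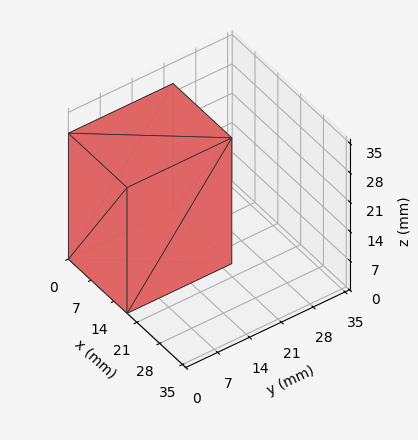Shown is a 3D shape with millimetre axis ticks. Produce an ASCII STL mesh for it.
Reading the render: the shape is a rectangular box, roughly 18 × 23 mm footprint and 30 mm tall (dimensions read to the nearest mm from the axis ticks). For the STL, each face is triangulated and given an outward normal.

solid part
  facet normal 0.0000 0.0000 -1.0000
    outer loop
      vertex 18.0 23.0 0.0
      vertex 18.0 0.0 0.0
      vertex 0.0 0.0 0.0
    endloop
  endfacet
  facet normal 0.0000 0.0000 -1.0000
    outer loop
      vertex 0.0 23.0 0.0
      vertex 18.0 23.0 0.0
      vertex 0.0 0.0 0.0
    endloop
  endfacet
  facet normal 0.0000 0.0000 1.0000
    outer loop
      vertex 0.0 0.0 30.0
      vertex 18.0 0.0 30.0
      vertex 18.0 23.0 30.0
    endloop
  endfacet
  facet normal 0.0000 0.0000 1.0000
    outer loop
      vertex 0.0 0.0 30.0
      vertex 18.0 23.0 30.0
      vertex 0.0 23.0 30.0
    endloop
  endfacet
  facet normal 0.0000 -1.0000 0.0000
    outer loop
      vertex 0.0 0.0 0.0
      vertex 18.0 0.0 0.0
      vertex 18.0 0.0 30.0
    endloop
  endfacet
  facet normal 0.0000 -1.0000 0.0000
    outer loop
      vertex 0.0 0.0 0.0
      vertex 18.0 0.0 30.0
      vertex 0.0 0.0 30.0
    endloop
  endfacet
  facet normal 0.0000 1.0000 0.0000
    outer loop
      vertex 18.0 23.0 30.0
      vertex 18.0 23.0 0.0
      vertex 0.0 23.0 0.0
    endloop
  endfacet
  facet normal 0.0000 1.0000 0.0000
    outer loop
      vertex 0.0 23.0 30.0
      vertex 18.0 23.0 30.0
      vertex 0.0 23.0 0.0
    endloop
  endfacet
  facet normal -1.0000 0.0000 0.0000
    outer loop
      vertex 0.0 23.0 30.0
      vertex 0.0 23.0 0.0
      vertex 0.0 0.0 0.0
    endloop
  endfacet
  facet normal -1.0000 0.0000 0.0000
    outer loop
      vertex 0.0 0.0 30.0
      vertex 0.0 23.0 30.0
      vertex 0.0 0.0 0.0
    endloop
  endfacet
  facet normal 1.0000 0.0000 0.0000
    outer loop
      vertex 18.0 0.0 0.0
      vertex 18.0 23.0 0.0
      vertex 18.0 23.0 30.0
    endloop
  endfacet
  facet normal 1.0000 0.0000 0.0000
    outer loop
      vertex 18.0 0.0 0.0
      vertex 18.0 23.0 30.0
      vertex 18.0 0.0 30.0
    endloop
  endfacet
endsolid part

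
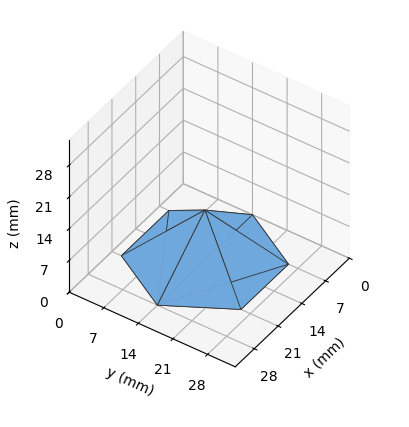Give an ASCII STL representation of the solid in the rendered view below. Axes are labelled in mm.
Reading the render: the shape is a regular 6-sided pyramid, base circumscribed radius ≈ 14 mm, apex at z ≈ 11 mm (dimensions read to the nearest mm from the axis ticks). For the STL, each face is triangulated and given an outward normal.

solid part
  facet normal 0.0000 0.0000 -1.0000
    outer loop
      vertex 7.0 26.1 0.0
      vertex 21.0 26.1 0.0
      vertex 28.0 14.0 0.0
    endloop
  endfacet
  facet normal 0.0000 0.0000 -1.0000
    outer loop
      vertex 0.0 14.0 0.0
      vertex 7.0 26.1 0.0
      vertex 28.0 14.0 0.0
    endloop
  endfacet
  facet normal 0.0000 0.0000 -1.0000
    outer loop
      vertex 7.0 1.9 0.0
      vertex 0.0 14.0 0.0
      vertex 28.0 14.0 0.0
    endloop
  endfacet
  facet normal 0.0000 0.0000 -1.0000
    outer loop
      vertex 21.0 1.9 0.0
      vertex 7.0 1.9 0.0
      vertex 28.0 14.0 0.0
    endloop
  endfacet
  facet normal 0.5818 0.3366 0.7404
    outer loop
      vertex 28.0 14.0 0.0
      vertex 21.0 26.1 0.0
      vertex 14.0 14.0 11.0
    endloop
  endfacet
  facet normal 0.0000 0.6727 0.7399
    outer loop
      vertex 21.0 26.1 0.0
      vertex 7.0 26.1 0.0
      vertex 14.0 14.0 11.0
    endloop
  endfacet
  facet normal -0.5818 0.3366 0.7404
    outer loop
      vertex 7.0 26.1 0.0
      vertex 0.0 14.0 0.0
      vertex 14.0 14.0 11.0
    endloop
  endfacet
  facet normal -0.5818 -0.3366 0.7404
    outer loop
      vertex 0.0 14.0 0.0
      vertex 7.0 1.9 0.0
      vertex 14.0 14.0 11.0
    endloop
  endfacet
  facet normal 0.0000 -0.6727 0.7399
    outer loop
      vertex 7.0 1.9 0.0
      vertex 21.0 1.9 0.0
      vertex 14.0 14.0 11.0
    endloop
  endfacet
  facet normal 0.5818 -0.3366 0.7404
    outer loop
      vertex 21.0 1.9 0.0
      vertex 28.0 14.0 0.0
      vertex 14.0 14.0 11.0
    endloop
  endfacet
endsolid part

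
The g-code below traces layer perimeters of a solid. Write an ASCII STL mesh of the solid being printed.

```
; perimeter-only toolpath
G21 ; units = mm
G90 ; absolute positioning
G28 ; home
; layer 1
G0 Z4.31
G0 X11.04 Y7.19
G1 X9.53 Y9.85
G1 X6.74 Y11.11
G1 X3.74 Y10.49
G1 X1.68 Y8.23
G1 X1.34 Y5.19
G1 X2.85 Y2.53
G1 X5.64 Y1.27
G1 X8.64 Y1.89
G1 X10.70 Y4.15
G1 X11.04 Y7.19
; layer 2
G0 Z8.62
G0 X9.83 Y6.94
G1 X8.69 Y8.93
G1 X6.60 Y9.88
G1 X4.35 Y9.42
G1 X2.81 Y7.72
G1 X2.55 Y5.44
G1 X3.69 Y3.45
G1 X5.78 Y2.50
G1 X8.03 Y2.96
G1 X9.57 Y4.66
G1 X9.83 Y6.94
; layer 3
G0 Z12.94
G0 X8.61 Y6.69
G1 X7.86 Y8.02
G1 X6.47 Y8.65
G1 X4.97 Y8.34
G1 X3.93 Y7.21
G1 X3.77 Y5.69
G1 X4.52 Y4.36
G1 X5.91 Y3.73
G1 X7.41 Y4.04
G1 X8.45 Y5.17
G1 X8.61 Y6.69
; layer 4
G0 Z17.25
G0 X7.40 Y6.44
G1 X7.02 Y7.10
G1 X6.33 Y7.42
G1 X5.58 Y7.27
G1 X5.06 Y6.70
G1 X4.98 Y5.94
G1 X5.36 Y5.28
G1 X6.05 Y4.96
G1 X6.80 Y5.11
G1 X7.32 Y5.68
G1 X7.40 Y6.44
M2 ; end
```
solid part
  facet normal 0.0000 0.0000 -1.0000
    outer loop
      vertex 6.88 12.34 0.00
      vertex 10.36 10.76 0.00
      vertex 12.25 7.44 0.00
    endloop
  endfacet
  facet normal 0.0000 0.0000 -1.0000
    outer loop
      vertex 3.13 11.57 0.00
      vertex 6.88 12.34 0.00
      vertex 12.25 7.44 0.00
    endloop
  endfacet
  facet normal 0.0000 0.0000 -1.0000
    outer loop
      vertex 0.55 8.74 0.00
      vertex 3.13 11.57 0.00
      vertex 12.25 7.44 0.00
    endloop
  endfacet
  facet normal 0.0000 0.0000 -1.0000
    outer loop
      vertex 0.13 4.94 0.00
      vertex 0.55 8.74 0.00
      vertex 12.25 7.44 0.00
    endloop
  endfacet
  facet normal 0.0000 0.0000 -1.0000
    outer loop
      vertex 2.02 1.62 0.00
      vertex 0.13 4.94 0.00
      vertex 12.25 7.44 0.00
    endloop
  endfacet
  facet normal 0.0000 0.0000 -1.0000
    outer loop
      vertex 5.50 0.04 0.00
      vertex 2.02 1.62 0.00
      vertex 12.25 7.44 0.00
    endloop
  endfacet
  facet normal 0.0000 0.0000 -1.0000
    outer loop
      vertex 9.25 0.81 0.00
      vertex 5.50 0.04 0.00
      vertex 12.25 7.44 0.00
    endloop
  endfacet
  facet normal 0.0000 0.0000 -1.0000
    outer loop
      vertex 11.83 3.64 0.00
      vertex 9.25 0.81 0.00
      vertex 12.25 7.44 0.00
    endloop
  endfacet
  facet normal 0.8384 0.4773 0.2633
    outer loop
      vertex 12.25 7.44 0.00
      vertex 10.36 10.76 0.00
      vertex 6.19 6.19 21.56
    endloop
  endfacet
  facet normal 0.3988 0.8784 0.2633
    outer loop
      vertex 10.36 10.76 0.00
      vertex 6.88 12.34 0.00
      vertex 6.19 6.19 21.56
    endloop
  endfacet
  facet normal -0.1940 0.9450 0.2633
    outer loop
      vertex 6.88 12.34 0.00
      vertex 3.13 11.57 0.00
      vertex 6.19 6.19 21.56
    endloop
  endfacet
  facet normal -0.7129 0.6499 0.2634
    outer loop
      vertex 3.13 11.57 0.00
      vertex 0.55 8.74 0.00
      vertex 6.19 6.19 21.56
    endloop
  endfacet
  facet normal -0.9589 0.1060 0.2634
    outer loop
      vertex 0.55 8.74 0.00
      vertex 0.13 4.94 0.00
      vertex 6.19 6.19 21.56
    endloop
  endfacet
  facet normal -0.8384 -0.4773 0.2633
    outer loop
      vertex 0.13 4.94 0.00
      vertex 2.02 1.62 0.00
      vertex 6.19 6.19 21.56
    endloop
  endfacet
  facet normal -0.3988 -0.8784 0.2633
    outer loop
      vertex 2.02 1.62 0.00
      vertex 5.50 0.04 0.00
      vertex 6.19 6.19 21.56
    endloop
  endfacet
  facet normal 0.1940 -0.9450 0.2633
    outer loop
      vertex 5.50 0.04 0.00
      vertex 9.25 0.81 0.00
      vertex 6.19 6.19 21.56
    endloop
  endfacet
  facet normal 0.7129 -0.6499 0.2634
    outer loop
      vertex 9.25 0.81 0.00
      vertex 11.83 3.64 0.00
      vertex 6.19 6.19 21.56
    endloop
  endfacet
  facet normal 0.9589 -0.1060 0.2634
    outer loop
      vertex 11.83 3.64 0.00
      vertex 12.25 7.44 0.00
      vertex 6.19 6.19 21.56
    endloop
  endfacet
endsolid part

The G0 Z moves step by Δz≈4.31 mm. The G1 loops shrink linearly with z, so the solid tapers from its base footprint up to z≈21.6. Closing with a flat bottom cap and the tapered top and triangulating gives 18 facets — a regular 10-sided pyramid, base circumscribed radius ≈ 6.19 mm, apex at z ≈ 21.6 mm.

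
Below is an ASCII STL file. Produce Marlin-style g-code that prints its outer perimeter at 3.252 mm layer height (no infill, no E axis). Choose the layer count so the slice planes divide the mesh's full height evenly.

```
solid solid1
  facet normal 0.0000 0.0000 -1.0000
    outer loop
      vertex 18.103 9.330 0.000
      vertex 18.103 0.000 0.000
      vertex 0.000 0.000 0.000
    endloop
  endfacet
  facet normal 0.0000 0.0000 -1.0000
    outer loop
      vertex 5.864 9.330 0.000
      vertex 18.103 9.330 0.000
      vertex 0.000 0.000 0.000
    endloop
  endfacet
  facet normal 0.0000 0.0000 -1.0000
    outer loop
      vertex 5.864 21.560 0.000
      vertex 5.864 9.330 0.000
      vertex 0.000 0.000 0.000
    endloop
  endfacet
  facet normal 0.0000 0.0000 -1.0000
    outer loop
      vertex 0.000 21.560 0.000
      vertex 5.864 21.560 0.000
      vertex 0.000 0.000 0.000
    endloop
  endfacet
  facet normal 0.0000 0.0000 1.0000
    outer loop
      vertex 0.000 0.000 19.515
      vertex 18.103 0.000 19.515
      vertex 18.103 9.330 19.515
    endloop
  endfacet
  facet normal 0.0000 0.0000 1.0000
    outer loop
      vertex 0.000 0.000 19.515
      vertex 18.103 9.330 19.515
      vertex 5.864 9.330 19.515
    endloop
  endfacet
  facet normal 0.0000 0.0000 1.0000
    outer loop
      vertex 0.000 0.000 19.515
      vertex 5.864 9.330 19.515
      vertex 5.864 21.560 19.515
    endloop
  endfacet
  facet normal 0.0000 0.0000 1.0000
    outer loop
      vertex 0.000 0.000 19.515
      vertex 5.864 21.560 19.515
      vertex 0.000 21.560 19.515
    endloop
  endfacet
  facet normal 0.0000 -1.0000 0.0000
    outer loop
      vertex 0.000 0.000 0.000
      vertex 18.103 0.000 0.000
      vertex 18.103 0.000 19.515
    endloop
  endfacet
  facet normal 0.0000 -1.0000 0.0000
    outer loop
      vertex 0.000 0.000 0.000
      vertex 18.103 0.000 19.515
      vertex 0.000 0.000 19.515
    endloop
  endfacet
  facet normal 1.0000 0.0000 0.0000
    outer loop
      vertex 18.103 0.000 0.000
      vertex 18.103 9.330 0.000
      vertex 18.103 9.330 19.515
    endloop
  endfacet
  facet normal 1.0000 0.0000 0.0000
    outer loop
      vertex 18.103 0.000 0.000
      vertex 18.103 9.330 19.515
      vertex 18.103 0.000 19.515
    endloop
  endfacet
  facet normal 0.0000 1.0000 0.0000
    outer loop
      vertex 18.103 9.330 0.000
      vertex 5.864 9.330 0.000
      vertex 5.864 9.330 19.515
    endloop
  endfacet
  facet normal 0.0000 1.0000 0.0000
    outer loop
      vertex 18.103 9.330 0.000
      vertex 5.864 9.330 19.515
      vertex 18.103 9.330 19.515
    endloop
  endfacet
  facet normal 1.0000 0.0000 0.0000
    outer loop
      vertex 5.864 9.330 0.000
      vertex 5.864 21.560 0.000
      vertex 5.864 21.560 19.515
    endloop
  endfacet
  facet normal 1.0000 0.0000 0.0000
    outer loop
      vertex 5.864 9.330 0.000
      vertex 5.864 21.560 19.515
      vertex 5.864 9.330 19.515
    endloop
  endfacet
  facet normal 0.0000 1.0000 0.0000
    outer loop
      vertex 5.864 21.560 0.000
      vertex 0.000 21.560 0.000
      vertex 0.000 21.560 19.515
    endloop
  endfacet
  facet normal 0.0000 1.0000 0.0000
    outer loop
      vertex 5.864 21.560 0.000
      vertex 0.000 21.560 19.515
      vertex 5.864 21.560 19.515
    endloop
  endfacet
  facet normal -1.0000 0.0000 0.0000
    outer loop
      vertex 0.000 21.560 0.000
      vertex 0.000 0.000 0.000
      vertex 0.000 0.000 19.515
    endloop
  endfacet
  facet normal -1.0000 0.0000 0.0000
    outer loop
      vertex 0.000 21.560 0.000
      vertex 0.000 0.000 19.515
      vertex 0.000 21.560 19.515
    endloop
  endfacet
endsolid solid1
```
; perimeter-only toolpath
G21 ; units = mm
G90 ; absolute positioning
G28 ; home
; layer 1
G0 Z3.252
G0 X0.000 Y0.000
G1 X18.103 Y0.000
G1 X18.103 Y9.330
G1 X5.864 Y9.330
G1 X5.864 Y21.560
G1 X0.000 Y21.560
G1 X0.000 Y0.000
; layer 2
G0 Z6.505
G0 X0.000 Y0.000
G1 X18.103 Y0.000
G1 X18.103 Y9.330
G1 X5.864 Y9.330
G1 X5.864 Y21.560
G1 X0.000 Y21.560
G1 X0.000 Y0.000
; layer 3
G0 Z9.758
G0 X0.000 Y0.000
G1 X18.103 Y0.000
G1 X18.103 Y9.330
G1 X5.864 Y9.330
G1 X5.864 Y21.560
G1 X0.000 Y21.560
G1 X0.000 Y0.000
; layer 4
G0 Z13.010
G0 X0.000 Y0.000
G1 X18.103 Y0.000
G1 X18.103 Y9.330
G1 X5.864 Y9.330
G1 X5.864 Y21.560
G1 X0.000 Y21.560
G1 X0.000 Y0.000
; layer 5
G0 Z16.262
G0 X0.000 Y0.000
G1 X18.103 Y0.000
G1 X18.103 Y9.330
G1 X5.864 Y9.330
G1 X5.864 Y21.560
G1 X0.000 Y21.560
G1 X0.000 Y0.000
; layer 6
G0 Z19.515
G0 X0.000 Y0.000
G1 X18.103 Y0.000
G1 X18.103 Y9.330
G1 X5.864 Y9.330
G1 X5.864 Y21.560
G1 X0.000 Y21.560
G1 X0.000 Y0.000
M2 ; end

The solid is an L-shaped prism: outer 18.1 × 21.6 mm, arm thicknesses ≈ 9.33 mm (horizontal) and 5.86 mm (vertical), extruded 19.5 mm in z. Slicing at Δz = 3.252 mm — 6 equal slices spanning the solid's height, so layer i sits at z = i·h/6 — gives 6 non-empty perimeters. Each is a 6-segment closed polygon; G0 lifts to the layer z and rapids to the start vertex, then G1 traces the edges.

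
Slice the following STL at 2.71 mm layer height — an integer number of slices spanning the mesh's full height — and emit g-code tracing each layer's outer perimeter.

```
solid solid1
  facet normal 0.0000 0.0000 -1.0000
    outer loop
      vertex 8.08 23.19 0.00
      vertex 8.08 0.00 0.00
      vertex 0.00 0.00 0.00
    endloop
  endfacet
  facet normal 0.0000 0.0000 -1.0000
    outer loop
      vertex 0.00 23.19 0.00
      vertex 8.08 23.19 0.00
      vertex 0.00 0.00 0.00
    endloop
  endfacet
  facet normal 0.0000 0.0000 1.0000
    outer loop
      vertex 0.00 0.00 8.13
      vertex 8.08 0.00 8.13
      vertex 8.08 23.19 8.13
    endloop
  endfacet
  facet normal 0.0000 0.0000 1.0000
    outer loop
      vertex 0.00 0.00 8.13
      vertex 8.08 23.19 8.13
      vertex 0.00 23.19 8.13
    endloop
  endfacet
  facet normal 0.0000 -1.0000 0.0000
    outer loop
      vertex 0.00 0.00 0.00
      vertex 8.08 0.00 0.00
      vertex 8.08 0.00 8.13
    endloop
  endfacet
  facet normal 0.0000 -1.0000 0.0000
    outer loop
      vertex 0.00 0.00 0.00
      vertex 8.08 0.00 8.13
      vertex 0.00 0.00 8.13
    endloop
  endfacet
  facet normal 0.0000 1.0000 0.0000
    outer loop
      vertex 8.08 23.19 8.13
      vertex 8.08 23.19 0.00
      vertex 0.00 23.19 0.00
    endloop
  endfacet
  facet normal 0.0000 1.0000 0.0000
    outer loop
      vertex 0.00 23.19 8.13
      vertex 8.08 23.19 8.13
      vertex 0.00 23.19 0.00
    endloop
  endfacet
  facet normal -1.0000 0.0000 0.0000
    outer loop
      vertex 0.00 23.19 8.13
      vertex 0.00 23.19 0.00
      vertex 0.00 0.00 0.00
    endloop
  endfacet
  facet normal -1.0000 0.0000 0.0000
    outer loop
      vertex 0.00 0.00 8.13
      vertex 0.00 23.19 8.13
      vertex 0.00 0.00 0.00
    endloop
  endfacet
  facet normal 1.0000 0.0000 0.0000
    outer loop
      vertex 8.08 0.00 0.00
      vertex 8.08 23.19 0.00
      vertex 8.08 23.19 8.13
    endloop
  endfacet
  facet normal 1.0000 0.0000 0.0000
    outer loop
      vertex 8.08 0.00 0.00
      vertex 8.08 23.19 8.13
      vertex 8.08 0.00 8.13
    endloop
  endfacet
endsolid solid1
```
; perimeter-only toolpath
G21 ; units = mm
G90 ; absolute positioning
G28 ; home
; layer 1
G0 Z2.71
G0 X0.00 Y0.00
G1 X8.08 Y0.00
G1 X8.08 Y23.19
G1 X0.00 Y23.19
G1 X0.00 Y0.00
; layer 2
G0 Z5.42
G0 X0.00 Y0.00
G1 X8.08 Y0.00
G1 X8.08 Y23.19
G1 X0.00 Y23.19
G1 X0.00 Y0.00
; layer 3
G0 Z8.13
G0 X0.00 Y0.00
G1 X8.08 Y0.00
G1 X8.08 Y23.19
G1 X0.00 Y23.19
G1 X0.00 Y0.00
M2 ; end

The solid is a rectangular box, roughly 8.08 × 23.2 mm footprint and 8.13 mm tall. Slicing at Δz = 2.71 mm — 3 equal slices spanning the solid's height, so layer i sits at z = i·h/3 — gives 3 non-empty perimeters. Each is a 4-segment closed polygon; G0 lifts to the layer z and rapids to the start vertex, then G1 traces the edges.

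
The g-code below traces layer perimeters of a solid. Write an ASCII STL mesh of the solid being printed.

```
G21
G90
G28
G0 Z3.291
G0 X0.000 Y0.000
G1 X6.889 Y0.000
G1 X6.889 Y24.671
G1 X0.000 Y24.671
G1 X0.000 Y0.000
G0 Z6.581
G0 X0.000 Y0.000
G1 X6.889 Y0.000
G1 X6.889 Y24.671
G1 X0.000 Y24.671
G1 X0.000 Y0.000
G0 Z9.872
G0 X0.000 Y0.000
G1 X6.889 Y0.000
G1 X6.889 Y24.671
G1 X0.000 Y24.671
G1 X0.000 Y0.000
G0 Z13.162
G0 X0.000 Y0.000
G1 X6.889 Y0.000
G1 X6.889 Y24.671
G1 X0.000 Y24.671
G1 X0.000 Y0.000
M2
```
solid part
  facet normal 0.0000 0.0000 -1.0000
    outer loop
      vertex 6.889 24.671 0.000
      vertex 6.889 0.000 0.000
      vertex 0.000 0.000 0.000
    endloop
  endfacet
  facet normal 0.0000 0.0000 -1.0000
    outer loop
      vertex 0.000 24.671 0.000
      vertex 6.889 24.671 0.000
      vertex 0.000 0.000 0.000
    endloop
  endfacet
  facet normal 0.0000 0.0000 1.0000
    outer loop
      vertex 0.000 0.000 13.162
      vertex 6.889 0.000 13.162
      vertex 6.889 24.671 13.162
    endloop
  endfacet
  facet normal 0.0000 0.0000 1.0000
    outer loop
      vertex 0.000 0.000 13.162
      vertex 6.889 24.671 13.162
      vertex 0.000 24.671 13.162
    endloop
  endfacet
  facet normal 0.0000 -1.0000 0.0000
    outer loop
      vertex 0.000 0.000 0.000
      vertex 6.889 0.000 0.000
      vertex 6.889 0.000 13.162
    endloop
  endfacet
  facet normal 0.0000 -1.0000 0.0000
    outer loop
      vertex 0.000 0.000 0.000
      vertex 6.889 0.000 13.162
      vertex 0.000 0.000 13.162
    endloop
  endfacet
  facet normal 0.0000 1.0000 0.0000
    outer loop
      vertex 6.889 24.671 13.162
      vertex 6.889 24.671 0.000
      vertex 0.000 24.671 0.000
    endloop
  endfacet
  facet normal 0.0000 1.0000 0.0000
    outer loop
      vertex 0.000 24.671 13.162
      vertex 6.889 24.671 13.162
      vertex 0.000 24.671 0.000
    endloop
  endfacet
  facet normal -1.0000 0.0000 0.0000
    outer loop
      vertex 0.000 24.671 13.162
      vertex 0.000 24.671 0.000
      vertex 0.000 0.000 0.000
    endloop
  endfacet
  facet normal -1.0000 0.0000 0.0000
    outer loop
      vertex 0.000 0.000 13.162
      vertex 0.000 24.671 13.162
      vertex 0.000 0.000 0.000
    endloop
  endfacet
  facet normal 1.0000 0.0000 0.0000
    outer loop
      vertex 6.889 0.000 0.000
      vertex 6.889 24.671 0.000
      vertex 6.889 24.671 13.162
    endloop
  endfacet
  facet normal 1.0000 0.0000 0.0000
    outer loop
      vertex 6.889 0.000 0.000
      vertex 6.889 24.671 13.162
      vertex 6.889 0.000 13.162
    endloop
  endfacet
endsolid part

The G0 Z moves step by Δz≈3.291 mm. Every layer's G1 loop is the same polygon, so the solid is a straight extrusion of it from z=0 to z≈13.2. Closing with flat bottom and top caps and triangulating gives 12 facets — a rectangular box, roughly 6.89 × 24.7 mm footprint and 13.2 mm tall.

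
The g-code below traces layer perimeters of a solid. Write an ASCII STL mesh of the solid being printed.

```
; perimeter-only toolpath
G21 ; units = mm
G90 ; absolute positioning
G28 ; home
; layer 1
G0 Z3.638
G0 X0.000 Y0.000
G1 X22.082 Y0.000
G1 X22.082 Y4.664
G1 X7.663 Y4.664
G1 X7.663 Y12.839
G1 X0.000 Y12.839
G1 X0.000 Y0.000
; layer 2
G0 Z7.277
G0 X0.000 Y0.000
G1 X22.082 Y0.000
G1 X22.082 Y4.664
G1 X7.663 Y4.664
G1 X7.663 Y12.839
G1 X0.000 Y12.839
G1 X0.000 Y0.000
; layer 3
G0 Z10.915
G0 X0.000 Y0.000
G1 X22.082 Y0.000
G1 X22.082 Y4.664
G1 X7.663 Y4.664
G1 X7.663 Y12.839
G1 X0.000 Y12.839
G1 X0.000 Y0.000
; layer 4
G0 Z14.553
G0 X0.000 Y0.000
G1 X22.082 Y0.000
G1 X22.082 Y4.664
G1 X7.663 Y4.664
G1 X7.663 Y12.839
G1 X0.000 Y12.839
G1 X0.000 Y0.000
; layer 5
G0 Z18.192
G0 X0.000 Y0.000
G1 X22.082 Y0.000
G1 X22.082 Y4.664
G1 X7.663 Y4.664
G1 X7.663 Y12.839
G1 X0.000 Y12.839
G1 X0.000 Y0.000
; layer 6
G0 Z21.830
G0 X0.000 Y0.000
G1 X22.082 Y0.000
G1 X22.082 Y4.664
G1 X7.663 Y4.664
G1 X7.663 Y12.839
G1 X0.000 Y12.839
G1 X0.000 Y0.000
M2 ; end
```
solid part
  facet normal 0.0000 0.0000 -1.0000
    outer loop
      vertex 22.082 4.664 0.000
      vertex 22.082 0.000 0.000
      vertex 0.000 0.000 0.000
    endloop
  endfacet
  facet normal 0.0000 0.0000 -1.0000
    outer loop
      vertex 7.663 4.664 0.000
      vertex 22.082 4.664 0.000
      vertex 0.000 0.000 0.000
    endloop
  endfacet
  facet normal 0.0000 0.0000 -1.0000
    outer loop
      vertex 7.663 12.839 0.000
      vertex 7.663 4.664 0.000
      vertex 0.000 0.000 0.000
    endloop
  endfacet
  facet normal 0.0000 0.0000 -1.0000
    outer loop
      vertex 0.000 12.839 0.000
      vertex 7.663 12.839 0.000
      vertex 0.000 0.000 0.000
    endloop
  endfacet
  facet normal 0.0000 0.0000 1.0000
    outer loop
      vertex 0.000 0.000 21.830
      vertex 22.082 0.000 21.830
      vertex 22.082 4.664 21.830
    endloop
  endfacet
  facet normal 0.0000 0.0000 1.0000
    outer loop
      vertex 0.000 0.000 21.830
      vertex 22.082 4.664 21.830
      vertex 7.663 4.664 21.830
    endloop
  endfacet
  facet normal 0.0000 0.0000 1.0000
    outer loop
      vertex 0.000 0.000 21.830
      vertex 7.663 4.664 21.830
      vertex 7.663 12.839 21.830
    endloop
  endfacet
  facet normal 0.0000 0.0000 1.0000
    outer loop
      vertex 0.000 0.000 21.830
      vertex 7.663 12.839 21.830
      vertex 0.000 12.839 21.830
    endloop
  endfacet
  facet normal 0.0000 -1.0000 0.0000
    outer loop
      vertex 0.000 0.000 0.000
      vertex 22.082 0.000 0.000
      vertex 22.082 0.000 21.830
    endloop
  endfacet
  facet normal 0.0000 -1.0000 0.0000
    outer loop
      vertex 0.000 0.000 0.000
      vertex 22.082 0.000 21.830
      vertex 0.000 0.000 21.830
    endloop
  endfacet
  facet normal 1.0000 0.0000 0.0000
    outer loop
      vertex 22.082 0.000 0.000
      vertex 22.082 4.664 0.000
      vertex 22.082 4.664 21.830
    endloop
  endfacet
  facet normal 1.0000 0.0000 0.0000
    outer loop
      vertex 22.082 0.000 0.000
      vertex 22.082 4.664 21.830
      vertex 22.082 0.000 21.830
    endloop
  endfacet
  facet normal 0.0000 1.0000 0.0000
    outer loop
      vertex 22.082 4.664 0.000
      vertex 7.663 4.664 0.000
      vertex 7.663 4.664 21.830
    endloop
  endfacet
  facet normal 0.0000 1.0000 0.0000
    outer loop
      vertex 22.082 4.664 0.000
      vertex 7.663 4.664 21.830
      vertex 22.082 4.664 21.830
    endloop
  endfacet
  facet normal 1.0000 0.0000 0.0000
    outer loop
      vertex 7.663 4.664 0.000
      vertex 7.663 12.839 0.000
      vertex 7.663 12.839 21.830
    endloop
  endfacet
  facet normal 1.0000 0.0000 0.0000
    outer loop
      vertex 7.663 4.664 0.000
      vertex 7.663 12.839 21.830
      vertex 7.663 4.664 21.830
    endloop
  endfacet
  facet normal 0.0000 1.0000 0.0000
    outer loop
      vertex 7.663 12.839 0.000
      vertex 0.000 12.839 0.000
      vertex 0.000 12.839 21.830
    endloop
  endfacet
  facet normal 0.0000 1.0000 0.0000
    outer loop
      vertex 7.663 12.839 0.000
      vertex 0.000 12.839 21.830
      vertex 7.663 12.839 21.830
    endloop
  endfacet
  facet normal -1.0000 0.0000 0.0000
    outer loop
      vertex 0.000 12.839 0.000
      vertex 0.000 0.000 0.000
      vertex 0.000 0.000 21.830
    endloop
  endfacet
  facet normal -1.0000 0.0000 0.0000
    outer loop
      vertex 0.000 12.839 0.000
      vertex 0.000 0.000 21.830
      vertex 0.000 12.839 21.830
    endloop
  endfacet
endsolid part

The G0 Z moves step by Δz≈3.638 mm. Every layer's G1 loop is the same polygon, so the solid is a straight extrusion of it from z=0 to z≈21.8. Closing with flat bottom and top caps and triangulating gives 20 facets — an L-shaped prism: outer 22.1 × 12.8 mm, arm thicknesses ≈ 4.66 mm (horizontal) and 7.66 mm (vertical), extruded 21.8 mm in z.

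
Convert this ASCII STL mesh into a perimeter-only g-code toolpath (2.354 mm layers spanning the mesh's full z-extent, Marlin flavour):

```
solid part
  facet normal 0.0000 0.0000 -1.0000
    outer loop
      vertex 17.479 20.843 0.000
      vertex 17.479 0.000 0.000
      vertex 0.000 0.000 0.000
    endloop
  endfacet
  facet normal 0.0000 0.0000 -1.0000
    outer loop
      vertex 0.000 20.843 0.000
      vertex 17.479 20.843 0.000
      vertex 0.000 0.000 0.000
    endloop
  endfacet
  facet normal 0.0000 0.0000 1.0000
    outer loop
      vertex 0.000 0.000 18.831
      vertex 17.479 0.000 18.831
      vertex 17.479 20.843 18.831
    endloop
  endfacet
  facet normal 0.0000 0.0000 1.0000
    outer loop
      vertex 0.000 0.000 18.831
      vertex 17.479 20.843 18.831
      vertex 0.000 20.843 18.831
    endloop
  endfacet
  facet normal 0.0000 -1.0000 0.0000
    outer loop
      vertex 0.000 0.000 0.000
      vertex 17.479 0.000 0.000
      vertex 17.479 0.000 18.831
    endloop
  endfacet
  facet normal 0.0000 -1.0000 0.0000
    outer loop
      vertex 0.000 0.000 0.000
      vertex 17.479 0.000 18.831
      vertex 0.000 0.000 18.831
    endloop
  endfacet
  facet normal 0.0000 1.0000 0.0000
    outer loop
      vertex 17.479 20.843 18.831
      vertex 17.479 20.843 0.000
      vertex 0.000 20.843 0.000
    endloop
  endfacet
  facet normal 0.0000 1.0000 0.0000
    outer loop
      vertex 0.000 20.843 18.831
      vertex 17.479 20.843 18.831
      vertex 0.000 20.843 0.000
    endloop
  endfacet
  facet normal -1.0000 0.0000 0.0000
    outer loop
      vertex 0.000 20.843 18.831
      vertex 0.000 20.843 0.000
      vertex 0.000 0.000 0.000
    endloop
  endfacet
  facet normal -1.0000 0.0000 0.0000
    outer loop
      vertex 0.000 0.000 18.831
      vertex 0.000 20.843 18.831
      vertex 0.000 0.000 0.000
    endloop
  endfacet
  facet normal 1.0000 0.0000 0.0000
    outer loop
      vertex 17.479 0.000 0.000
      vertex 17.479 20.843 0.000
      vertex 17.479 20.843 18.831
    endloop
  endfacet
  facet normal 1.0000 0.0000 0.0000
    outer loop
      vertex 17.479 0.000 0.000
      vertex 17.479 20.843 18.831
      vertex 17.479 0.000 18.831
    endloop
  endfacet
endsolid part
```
; perimeter-only toolpath
G21 ; units = mm
G90 ; absolute positioning
G28 ; home
; layer 1
G0 Z2.354
G0 X0.000 Y0.000
G1 X17.479 Y0.000
G1 X17.479 Y20.843
G1 X0.000 Y20.843
G1 X0.000 Y0.000
; layer 2
G0 Z4.708
G0 X0.000 Y0.000
G1 X17.479 Y0.000
G1 X17.479 Y20.843
G1 X0.000 Y20.843
G1 X0.000 Y0.000
; layer 3
G0 Z7.062
G0 X0.000 Y0.000
G1 X17.479 Y0.000
G1 X17.479 Y20.843
G1 X0.000 Y20.843
G1 X0.000 Y0.000
; layer 4
G0 Z9.415
G0 X0.000 Y0.000
G1 X17.479 Y0.000
G1 X17.479 Y20.843
G1 X0.000 Y20.843
G1 X0.000 Y0.000
; layer 5
G0 Z11.769
G0 X0.000 Y0.000
G1 X17.479 Y0.000
G1 X17.479 Y20.843
G1 X0.000 Y20.843
G1 X0.000 Y0.000
; layer 6
G0 Z14.123
G0 X0.000 Y0.000
G1 X17.479 Y0.000
G1 X17.479 Y20.843
G1 X0.000 Y20.843
G1 X0.000 Y0.000
; layer 7
G0 Z16.477
G0 X0.000 Y0.000
G1 X17.479 Y0.000
G1 X17.479 Y20.843
G1 X0.000 Y20.843
G1 X0.000 Y0.000
; layer 8
G0 Z18.831
G0 X0.000 Y0.000
G1 X17.479 Y0.000
G1 X17.479 Y20.843
G1 X0.000 Y20.843
G1 X0.000 Y0.000
M2 ; end

The solid is a rectangular box, roughly 17.5 × 20.8 mm footprint and 18.8 mm tall. Slicing at Δz = 2.354 mm — 8 equal slices spanning the solid's height, so layer i sits at z = i·h/8 — gives 8 non-empty perimeters. Each is a 4-segment closed polygon; G0 lifts to the layer z and rapids to the start vertex, then G1 traces the edges.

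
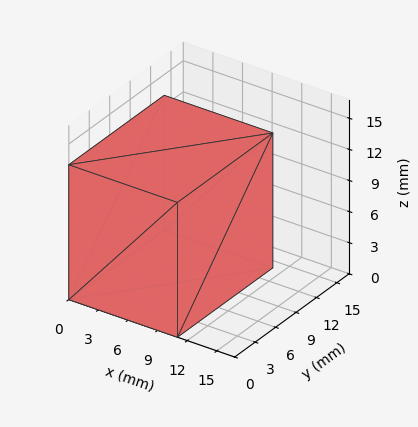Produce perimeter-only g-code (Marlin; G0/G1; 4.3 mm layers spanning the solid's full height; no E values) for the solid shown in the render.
Reading the render: the shape is a rectangular box, roughly 11 × 14 mm footprint and 13 mm tall (dimensions read to the nearest mm from the axis ticks). For the g-code, the solid's height is divided into equal slices at the stated Δz and each level perimeter traced with G1 moves after a G0 lift.

; perimeter-only toolpath
G21 ; units = mm
G90 ; absolute positioning
G28 ; home
; layer 1
G0 Z4.3
G0 X0.0 Y0.0
G1 X11.0 Y0.0
G1 X11.0 Y14.0
G1 X0.0 Y14.0
G1 X0.0 Y0.0
; layer 2
G0 Z8.7
G0 X0.0 Y0.0
G1 X11.0 Y0.0
G1 X11.0 Y14.0
G1 X0.0 Y14.0
G1 X0.0 Y0.0
; layer 3
G0 Z13.0
G0 X0.0 Y0.0
G1 X11.0 Y0.0
G1 X11.0 Y14.0
G1 X0.0 Y14.0
G1 X0.0 Y0.0
M2 ; end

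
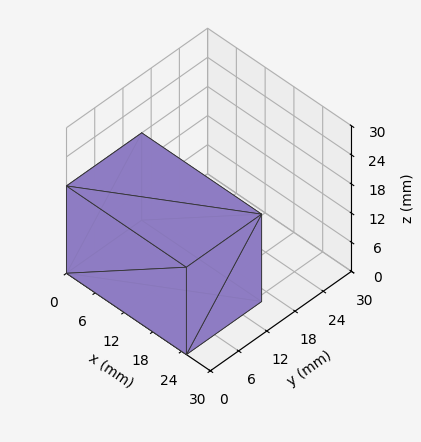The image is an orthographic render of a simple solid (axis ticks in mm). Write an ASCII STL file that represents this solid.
Reading the render: the shape is a rectangular box, roughly 25 × 16 mm footprint and 18 mm tall (dimensions read to the nearest mm from the axis ticks). For the STL, each face is triangulated and given an outward normal.

solid part
  facet normal 0.0000 0.0000 -1.0000
    outer loop
      vertex 25.00 16.00 0.00
      vertex 25.00 0.00 0.00
      vertex 0.00 0.00 0.00
    endloop
  endfacet
  facet normal 0.0000 0.0000 -1.0000
    outer loop
      vertex 0.00 16.00 0.00
      vertex 25.00 16.00 0.00
      vertex 0.00 0.00 0.00
    endloop
  endfacet
  facet normal 0.0000 0.0000 1.0000
    outer loop
      vertex 0.00 0.00 18.00
      vertex 25.00 0.00 18.00
      vertex 25.00 16.00 18.00
    endloop
  endfacet
  facet normal 0.0000 0.0000 1.0000
    outer loop
      vertex 0.00 0.00 18.00
      vertex 25.00 16.00 18.00
      vertex 0.00 16.00 18.00
    endloop
  endfacet
  facet normal 0.0000 -1.0000 0.0000
    outer loop
      vertex 0.00 0.00 0.00
      vertex 25.00 0.00 0.00
      vertex 25.00 0.00 18.00
    endloop
  endfacet
  facet normal 0.0000 -1.0000 0.0000
    outer loop
      vertex 0.00 0.00 0.00
      vertex 25.00 0.00 18.00
      vertex 0.00 0.00 18.00
    endloop
  endfacet
  facet normal 0.0000 1.0000 0.0000
    outer loop
      vertex 25.00 16.00 18.00
      vertex 25.00 16.00 0.00
      vertex 0.00 16.00 0.00
    endloop
  endfacet
  facet normal 0.0000 1.0000 0.0000
    outer loop
      vertex 0.00 16.00 18.00
      vertex 25.00 16.00 18.00
      vertex 0.00 16.00 0.00
    endloop
  endfacet
  facet normal -1.0000 0.0000 0.0000
    outer loop
      vertex 0.00 16.00 18.00
      vertex 0.00 16.00 0.00
      vertex 0.00 0.00 0.00
    endloop
  endfacet
  facet normal -1.0000 0.0000 0.0000
    outer loop
      vertex 0.00 0.00 18.00
      vertex 0.00 16.00 18.00
      vertex 0.00 0.00 0.00
    endloop
  endfacet
  facet normal 1.0000 0.0000 0.0000
    outer loop
      vertex 25.00 0.00 0.00
      vertex 25.00 16.00 0.00
      vertex 25.00 16.00 18.00
    endloop
  endfacet
  facet normal 1.0000 0.0000 0.0000
    outer loop
      vertex 25.00 0.00 0.00
      vertex 25.00 16.00 18.00
      vertex 25.00 0.00 18.00
    endloop
  endfacet
endsolid part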